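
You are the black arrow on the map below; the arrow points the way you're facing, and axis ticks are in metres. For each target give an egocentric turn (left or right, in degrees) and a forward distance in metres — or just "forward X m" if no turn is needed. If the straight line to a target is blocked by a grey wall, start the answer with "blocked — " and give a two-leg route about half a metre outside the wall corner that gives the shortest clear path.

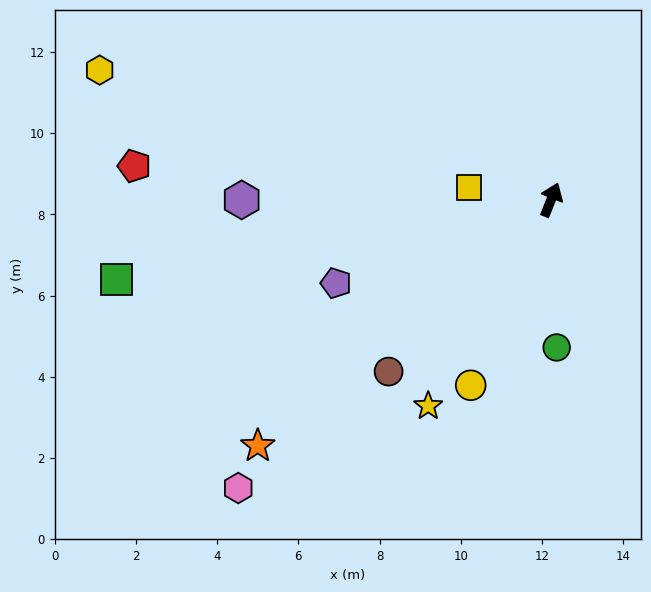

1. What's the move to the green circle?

turn right 156°, forward 3.6 m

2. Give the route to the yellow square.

turn left 103°, forward 2.0 m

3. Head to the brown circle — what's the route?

turn left 158°, forward 5.8 m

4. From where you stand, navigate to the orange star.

turn left 152°, forward 9.4 m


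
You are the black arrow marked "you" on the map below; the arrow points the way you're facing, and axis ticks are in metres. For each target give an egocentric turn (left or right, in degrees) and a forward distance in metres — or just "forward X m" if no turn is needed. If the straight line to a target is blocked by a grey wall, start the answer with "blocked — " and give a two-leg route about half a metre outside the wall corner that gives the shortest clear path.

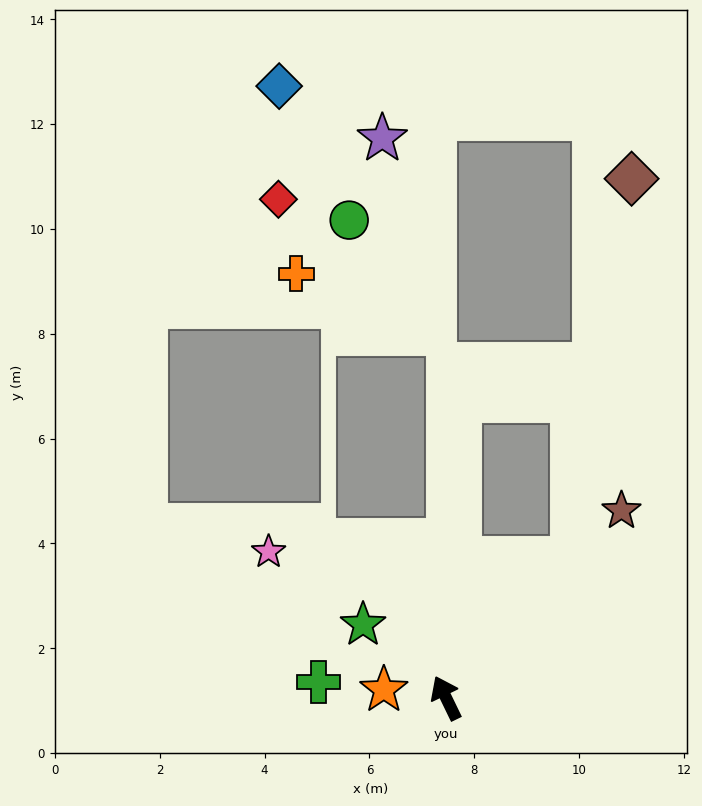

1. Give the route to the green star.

turn left 23°, forward 2.1 m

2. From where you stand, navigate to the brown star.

turn right 69°, forward 4.9 m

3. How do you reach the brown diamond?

blocked — turn right 68°, forward 3.6 m, then turn left 33°, forward 7.3 m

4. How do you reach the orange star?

turn left 57°, forward 1.2 m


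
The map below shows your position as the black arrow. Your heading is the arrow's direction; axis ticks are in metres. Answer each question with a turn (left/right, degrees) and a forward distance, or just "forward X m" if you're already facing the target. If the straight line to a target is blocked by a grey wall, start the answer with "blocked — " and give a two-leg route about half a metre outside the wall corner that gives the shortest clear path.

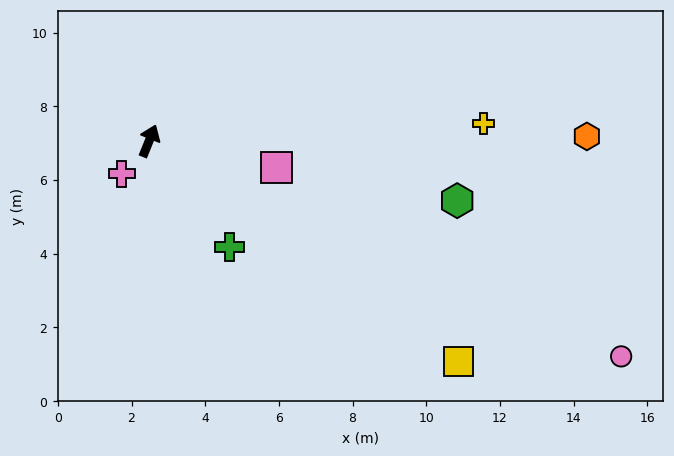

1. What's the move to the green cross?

turn right 121°, forward 3.6 m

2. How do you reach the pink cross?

turn left 162°, forward 1.2 m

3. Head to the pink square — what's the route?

turn right 80°, forward 3.5 m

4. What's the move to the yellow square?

turn right 104°, forward 10.3 m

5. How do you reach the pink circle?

turn right 93°, forward 14.1 m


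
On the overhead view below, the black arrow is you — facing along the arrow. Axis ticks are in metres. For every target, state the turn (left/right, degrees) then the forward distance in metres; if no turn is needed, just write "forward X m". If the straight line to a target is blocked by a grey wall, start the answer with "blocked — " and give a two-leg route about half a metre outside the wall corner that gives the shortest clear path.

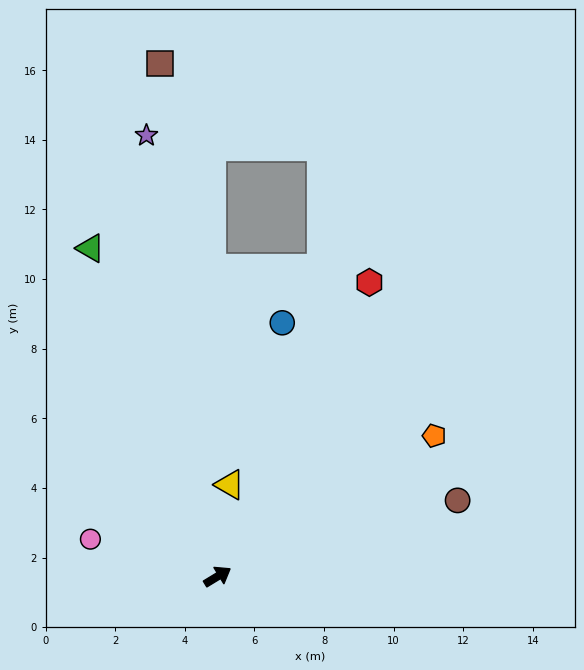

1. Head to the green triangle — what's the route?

turn left 80°, forward 10.1 m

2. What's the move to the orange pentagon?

forward 7.4 m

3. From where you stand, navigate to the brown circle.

turn right 14°, forward 7.2 m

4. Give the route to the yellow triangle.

turn left 51°, forward 2.7 m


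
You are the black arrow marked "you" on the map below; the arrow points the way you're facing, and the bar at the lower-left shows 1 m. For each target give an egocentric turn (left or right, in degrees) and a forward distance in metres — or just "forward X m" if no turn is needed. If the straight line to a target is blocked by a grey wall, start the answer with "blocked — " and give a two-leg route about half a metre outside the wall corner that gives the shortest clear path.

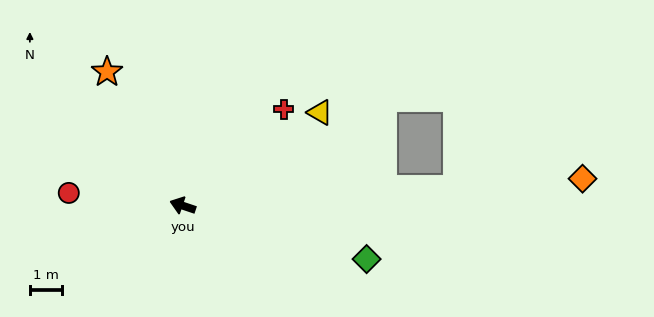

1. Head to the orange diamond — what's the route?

turn right 158°, forward 12.5 m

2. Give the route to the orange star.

turn right 42°, forward 4.8 m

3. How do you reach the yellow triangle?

turn right 127°, forward 5.2 m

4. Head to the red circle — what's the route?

turn left 12°, forward 3.6 m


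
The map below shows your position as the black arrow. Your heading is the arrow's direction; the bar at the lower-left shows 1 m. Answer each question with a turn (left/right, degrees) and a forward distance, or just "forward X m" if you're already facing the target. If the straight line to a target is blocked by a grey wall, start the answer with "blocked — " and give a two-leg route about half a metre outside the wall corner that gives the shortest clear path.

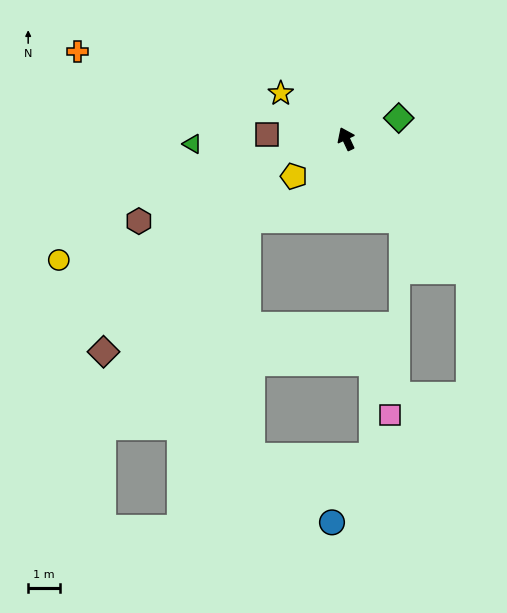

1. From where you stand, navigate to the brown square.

turn left 62°, forward 2.5 m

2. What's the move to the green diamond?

turn right 93°, forward 1.8 m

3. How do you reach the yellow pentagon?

turn left 101°, forward 2.0 m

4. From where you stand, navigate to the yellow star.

turn left 30°, forward 2.5 m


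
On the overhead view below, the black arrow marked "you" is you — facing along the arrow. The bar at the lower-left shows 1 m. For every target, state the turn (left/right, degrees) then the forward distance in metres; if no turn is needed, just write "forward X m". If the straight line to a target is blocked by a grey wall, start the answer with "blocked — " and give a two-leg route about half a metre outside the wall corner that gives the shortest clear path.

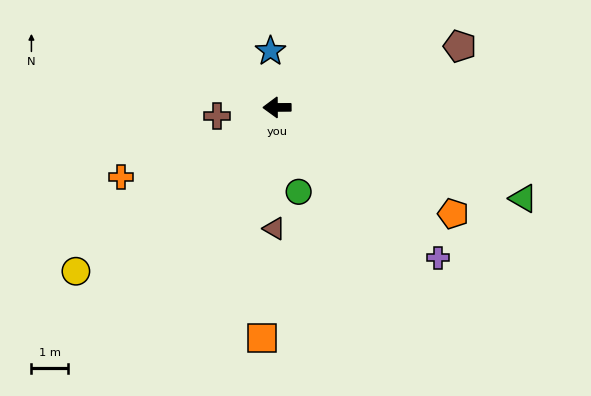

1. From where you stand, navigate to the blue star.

turn right 84°, forward 1.5 m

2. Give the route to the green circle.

turn left 104°, forward 2.4 m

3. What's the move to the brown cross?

turn left 8°, forward 1.6 m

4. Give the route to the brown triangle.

turn left 88°, forward 3.3 m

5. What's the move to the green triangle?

turn left 159°, forward 7.1 m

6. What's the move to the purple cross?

turn left 137°, forward 5.9 m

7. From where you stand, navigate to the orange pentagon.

turn left 149°, forward 5.6 m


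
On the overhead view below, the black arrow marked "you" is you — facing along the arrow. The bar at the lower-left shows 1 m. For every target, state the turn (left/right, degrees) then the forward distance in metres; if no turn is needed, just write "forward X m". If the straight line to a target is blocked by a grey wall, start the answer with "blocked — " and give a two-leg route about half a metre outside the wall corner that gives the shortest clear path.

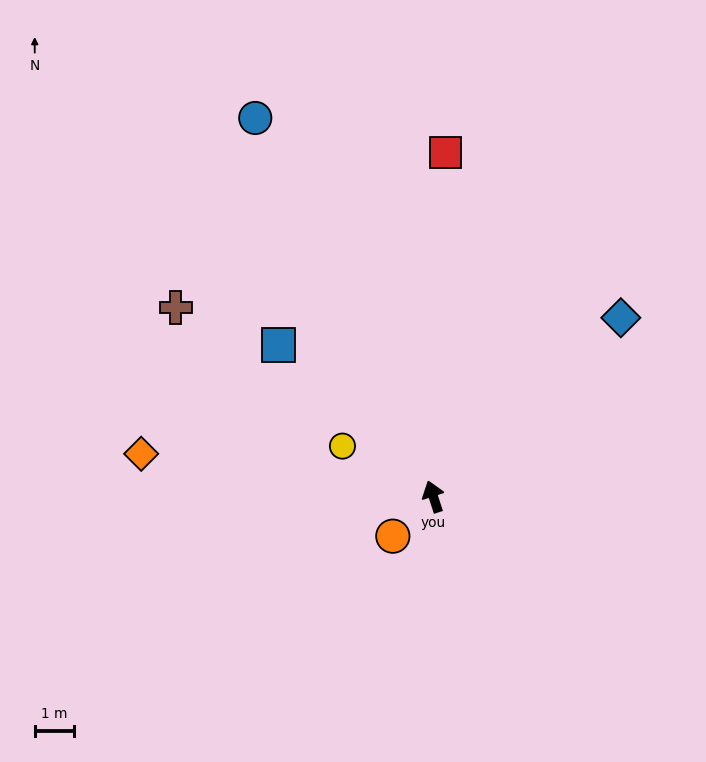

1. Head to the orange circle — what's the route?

turn left 116°, forward 1.4 m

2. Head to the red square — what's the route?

turn right 20°, forward 8.7 m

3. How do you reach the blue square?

turn left 28°, forward 5.5 m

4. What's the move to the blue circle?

turn left 7°, forward 10.5 m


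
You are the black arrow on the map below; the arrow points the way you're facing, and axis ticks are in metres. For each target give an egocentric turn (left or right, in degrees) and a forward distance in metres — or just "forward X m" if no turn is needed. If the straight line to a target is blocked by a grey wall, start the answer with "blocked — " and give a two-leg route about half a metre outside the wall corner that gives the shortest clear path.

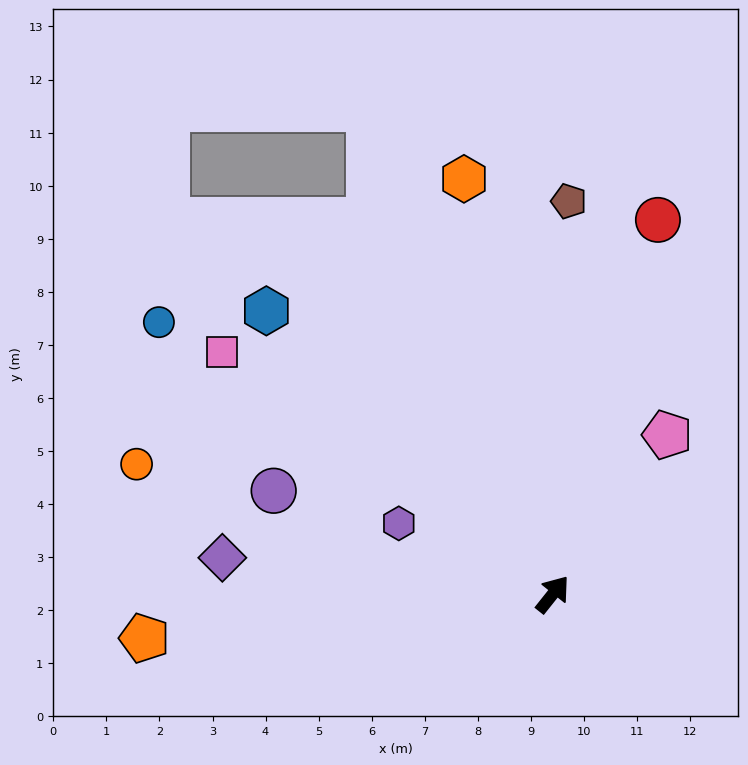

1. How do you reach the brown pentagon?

turn left 36°, forward 7.4 m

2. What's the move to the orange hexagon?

turn left 51°, forward 8.0 m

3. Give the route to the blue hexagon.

turn left 84°, forward 7.6 m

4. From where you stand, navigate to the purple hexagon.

turn left 104°, forward 3.2 m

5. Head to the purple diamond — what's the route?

turn left 122°, forward 6.3 m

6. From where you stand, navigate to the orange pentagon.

turn left 135°, forward 7.7 m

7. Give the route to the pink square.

turn left 92°, forward 7.7 m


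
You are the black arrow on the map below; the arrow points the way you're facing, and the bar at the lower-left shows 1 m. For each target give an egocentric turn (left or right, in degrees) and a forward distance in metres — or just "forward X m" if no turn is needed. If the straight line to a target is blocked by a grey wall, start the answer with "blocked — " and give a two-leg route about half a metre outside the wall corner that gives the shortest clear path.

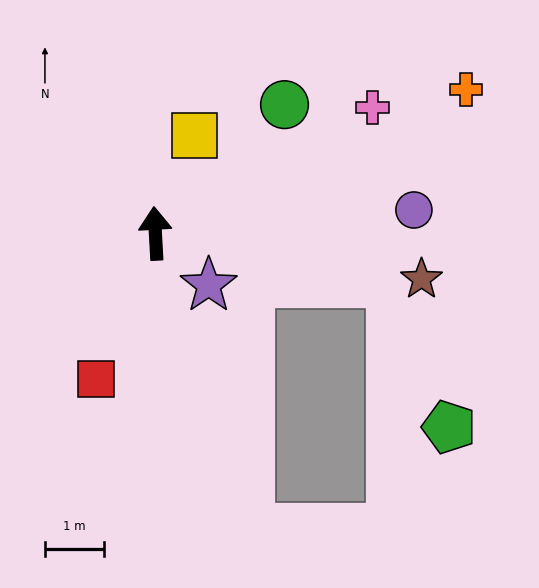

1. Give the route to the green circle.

turn right 48°, forward 3.1 m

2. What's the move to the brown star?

turn right 103°, forward 4.5 m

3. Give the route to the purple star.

turn right 137°, forward 1.3 m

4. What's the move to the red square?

turn left 155°, forward 2.7 m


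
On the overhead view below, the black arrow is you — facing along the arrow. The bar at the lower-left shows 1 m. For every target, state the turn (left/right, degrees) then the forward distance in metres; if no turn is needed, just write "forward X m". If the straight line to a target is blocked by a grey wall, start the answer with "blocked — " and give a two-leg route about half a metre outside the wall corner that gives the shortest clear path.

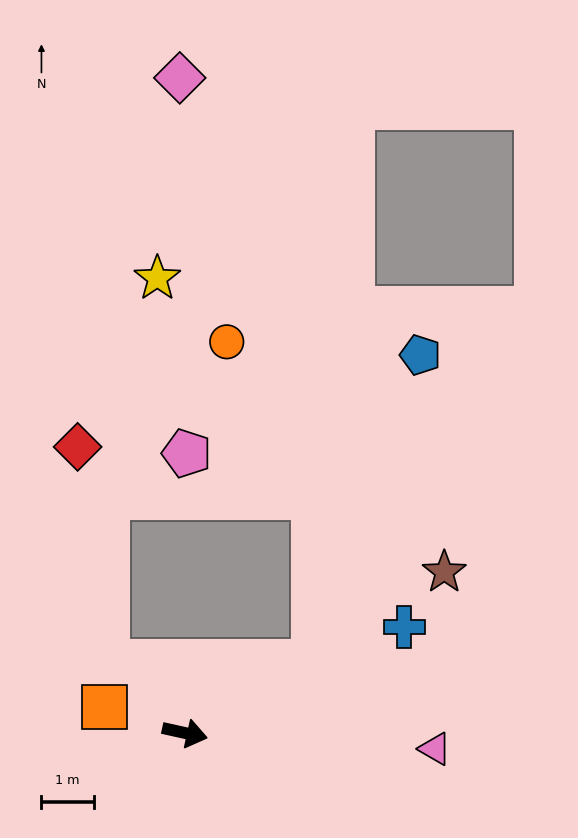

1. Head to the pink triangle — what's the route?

turn left 9°, forward 4.8 m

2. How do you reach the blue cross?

turn left 38°, forward 4.7 m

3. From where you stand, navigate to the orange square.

turn left 175°, forward 1.6 m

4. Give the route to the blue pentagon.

blocked — turn left 41°, forward 2.8 m, then turn left 42°, forward 6.2 m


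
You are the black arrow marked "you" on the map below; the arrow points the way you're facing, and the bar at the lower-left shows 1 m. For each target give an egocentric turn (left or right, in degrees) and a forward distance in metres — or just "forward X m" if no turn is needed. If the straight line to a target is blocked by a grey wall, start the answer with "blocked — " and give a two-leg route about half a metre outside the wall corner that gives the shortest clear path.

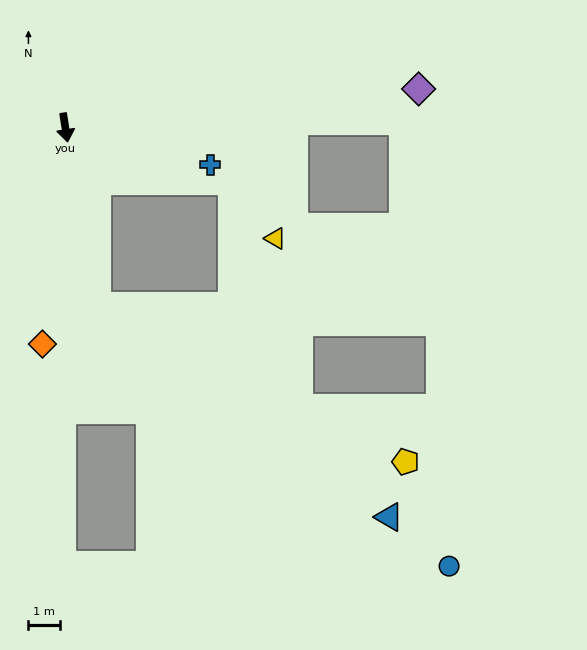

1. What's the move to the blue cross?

turn left 67°, forward 4.7 m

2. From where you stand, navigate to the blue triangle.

blocked — forward 5.6 m, then turn left 45°, forward 11.2 m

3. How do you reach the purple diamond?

turn left 87°, forward 11.1 m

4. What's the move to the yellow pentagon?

blocked — forward 5.6 m, then turn left 54°, forward 10.8 m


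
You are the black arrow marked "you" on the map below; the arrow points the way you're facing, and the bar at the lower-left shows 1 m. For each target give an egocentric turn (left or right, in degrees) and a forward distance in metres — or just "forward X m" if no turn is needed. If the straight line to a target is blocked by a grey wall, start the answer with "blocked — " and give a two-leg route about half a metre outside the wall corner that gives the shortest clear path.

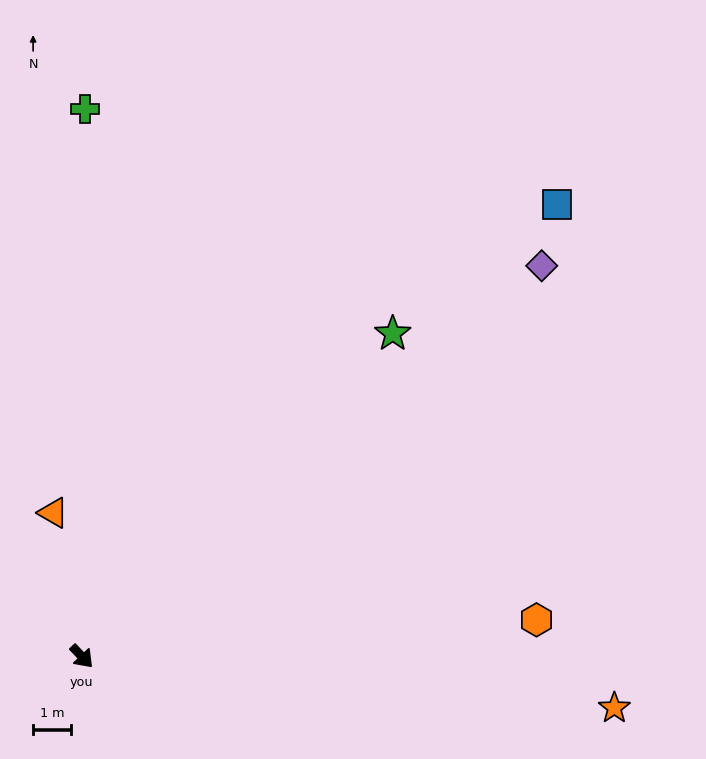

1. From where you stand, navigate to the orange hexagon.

turn left 51°, forward 11.9 m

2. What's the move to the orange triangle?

turn left 148°, forward 3.8 m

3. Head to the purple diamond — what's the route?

turn left 87°, forward 15.8 m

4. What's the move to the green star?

turn left 93°, forward 11.7 m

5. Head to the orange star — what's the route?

turn left 41°, forward 14.0 m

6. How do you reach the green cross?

turn left 136°, forward 14.3 m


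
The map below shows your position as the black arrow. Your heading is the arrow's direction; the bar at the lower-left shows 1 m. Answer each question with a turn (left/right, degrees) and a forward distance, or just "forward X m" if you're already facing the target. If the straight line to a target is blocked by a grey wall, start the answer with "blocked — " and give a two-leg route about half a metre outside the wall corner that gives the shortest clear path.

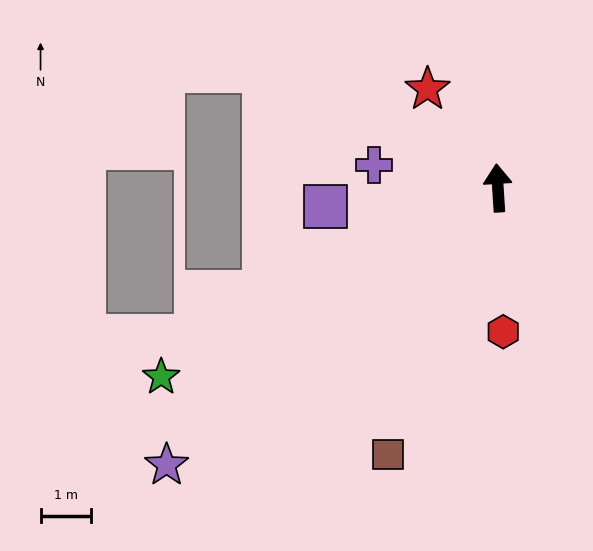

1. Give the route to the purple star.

turn left 126°, forward 8.5 m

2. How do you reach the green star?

turn left 116°, forward 7.6 m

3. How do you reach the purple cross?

turn left 76°, forward 2.5 m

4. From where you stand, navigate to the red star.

turn left 32°, forward 2.4 m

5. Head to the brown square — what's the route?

turn left 154°, forward 5.7 m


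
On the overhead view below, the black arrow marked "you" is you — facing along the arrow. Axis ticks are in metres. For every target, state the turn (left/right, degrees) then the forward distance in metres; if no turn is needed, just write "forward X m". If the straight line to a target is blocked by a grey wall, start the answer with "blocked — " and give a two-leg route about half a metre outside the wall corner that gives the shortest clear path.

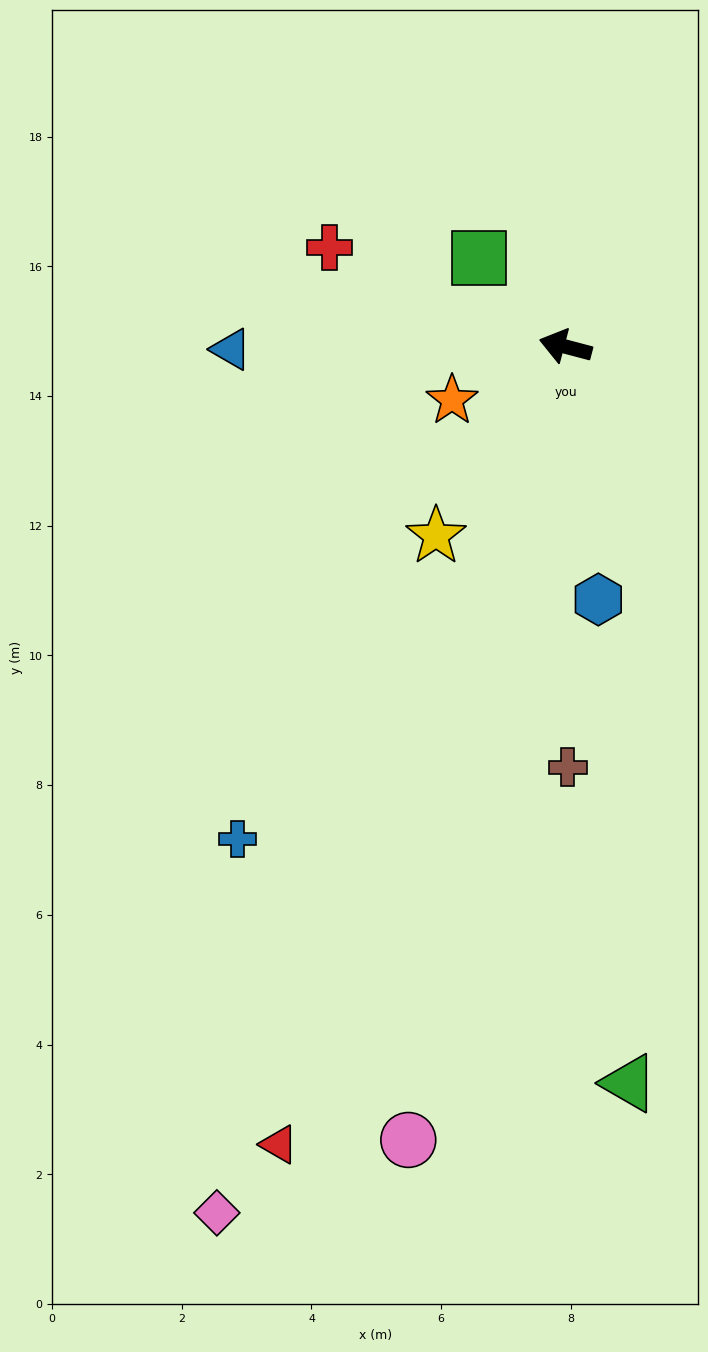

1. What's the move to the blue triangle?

turn left 15°, forward 5.2 m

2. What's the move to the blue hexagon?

turn left 112°, forward 3.9 m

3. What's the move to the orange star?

turn left 40°, forward 1.9 m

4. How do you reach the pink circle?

turn left 94°, forward 12.5 m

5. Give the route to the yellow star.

turn left 70°, forward 3.5 m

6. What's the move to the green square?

turn right 31°, forward 1.9 m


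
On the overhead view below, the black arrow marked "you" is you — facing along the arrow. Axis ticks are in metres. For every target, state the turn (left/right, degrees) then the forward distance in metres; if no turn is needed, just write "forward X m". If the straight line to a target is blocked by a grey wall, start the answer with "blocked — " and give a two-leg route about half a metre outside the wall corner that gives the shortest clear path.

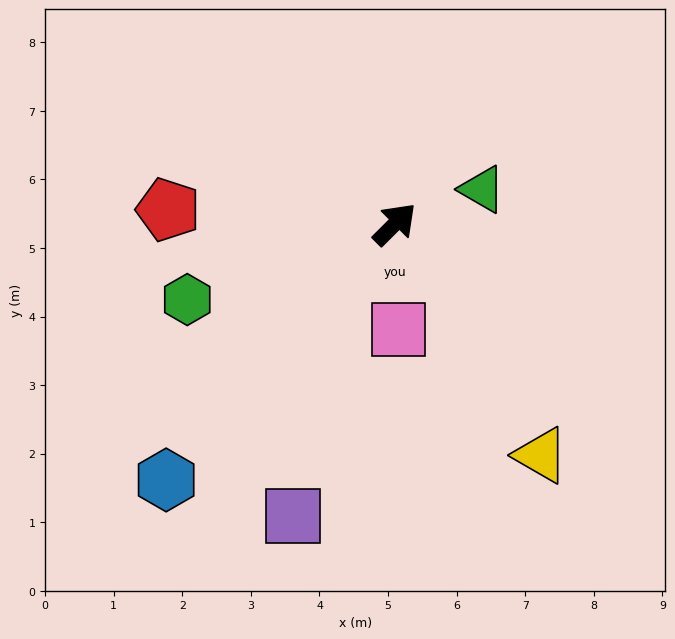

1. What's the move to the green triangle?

turn right 23°, forward 1.4 m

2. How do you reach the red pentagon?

turn left 131°, forward 3.3 m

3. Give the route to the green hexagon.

turn left 155°, forward 3.2 m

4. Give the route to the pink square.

turn right 133°, forward 1.5 m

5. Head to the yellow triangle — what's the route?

turn right 103°, forward 4.0 m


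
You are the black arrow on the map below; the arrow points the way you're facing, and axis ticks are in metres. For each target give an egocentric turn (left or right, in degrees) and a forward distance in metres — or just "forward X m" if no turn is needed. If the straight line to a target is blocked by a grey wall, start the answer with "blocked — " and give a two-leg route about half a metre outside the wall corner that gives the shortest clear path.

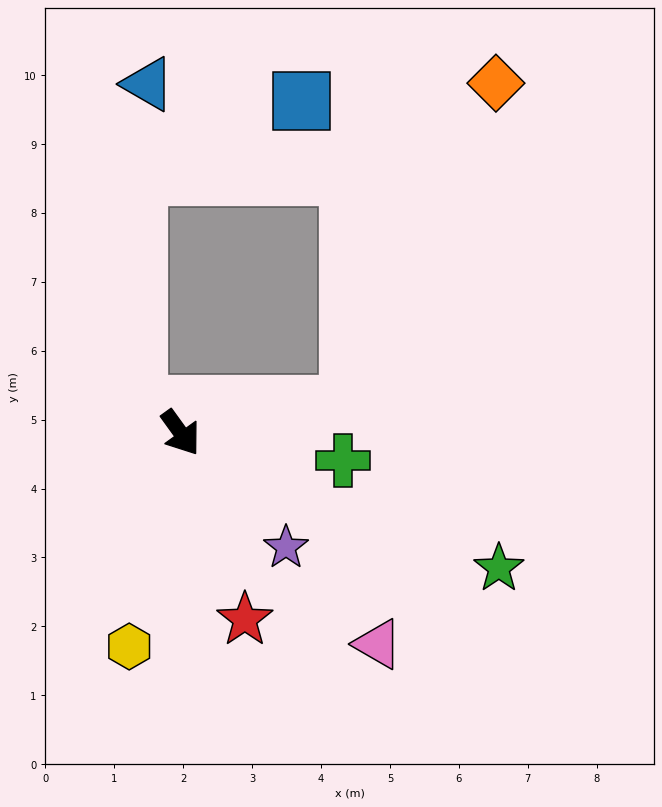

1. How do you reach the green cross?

turn left 45°, forward 2.4 m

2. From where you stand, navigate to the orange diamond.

blocked — turn left 63°, forward 2.5 m, then turn left 57°, forward 5.1 m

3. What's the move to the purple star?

turn left 7°, forward 2.3 m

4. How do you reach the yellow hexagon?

turn right 49°, forward 3.2 m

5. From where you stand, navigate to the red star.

turn right 17°, forward 2.9 m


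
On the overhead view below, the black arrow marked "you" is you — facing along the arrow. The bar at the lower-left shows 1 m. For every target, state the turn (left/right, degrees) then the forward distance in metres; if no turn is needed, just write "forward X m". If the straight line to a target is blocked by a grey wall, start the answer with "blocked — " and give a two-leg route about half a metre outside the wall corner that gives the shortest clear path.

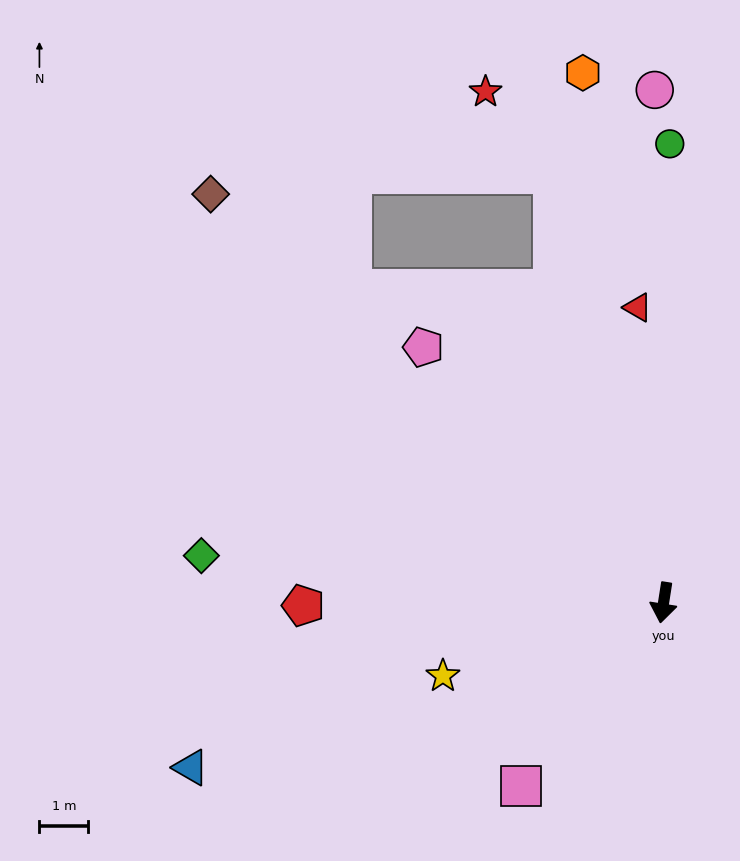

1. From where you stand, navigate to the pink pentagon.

turn right 128°, forward 7.2 m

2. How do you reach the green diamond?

turn right 87°, forward 9.5 m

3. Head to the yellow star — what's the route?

turn right 63°, forward 4.8 m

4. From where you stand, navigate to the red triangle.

turn right 166°, forward 6.1 m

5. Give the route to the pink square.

turn right 29°, forward 4.8 m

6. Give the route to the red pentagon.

turn right 81°, forward 7.4 m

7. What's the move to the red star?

blocked — turn right 157°, forward 9.1 m, then turn left 26°, forward 2.2 m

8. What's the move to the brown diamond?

turn right 123°, forward 12.5 m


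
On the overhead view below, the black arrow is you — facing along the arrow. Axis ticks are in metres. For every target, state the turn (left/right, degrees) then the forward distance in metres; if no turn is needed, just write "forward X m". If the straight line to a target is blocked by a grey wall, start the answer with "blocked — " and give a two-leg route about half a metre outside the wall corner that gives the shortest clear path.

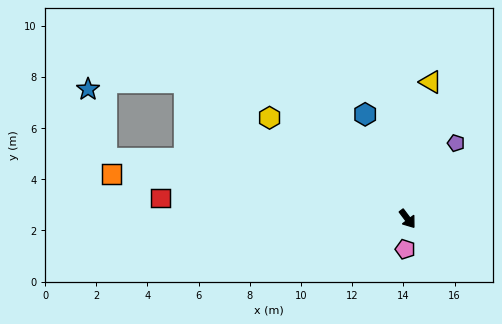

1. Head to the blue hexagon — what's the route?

turn left 165°, forward 4.4 m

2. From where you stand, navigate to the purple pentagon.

turn left 110°, forward 3.5 m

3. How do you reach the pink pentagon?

turn right 41°, forward 1.2 m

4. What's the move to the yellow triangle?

turn left 133°, forward 5.4 m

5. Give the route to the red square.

turn right 132°, forward 9.7 m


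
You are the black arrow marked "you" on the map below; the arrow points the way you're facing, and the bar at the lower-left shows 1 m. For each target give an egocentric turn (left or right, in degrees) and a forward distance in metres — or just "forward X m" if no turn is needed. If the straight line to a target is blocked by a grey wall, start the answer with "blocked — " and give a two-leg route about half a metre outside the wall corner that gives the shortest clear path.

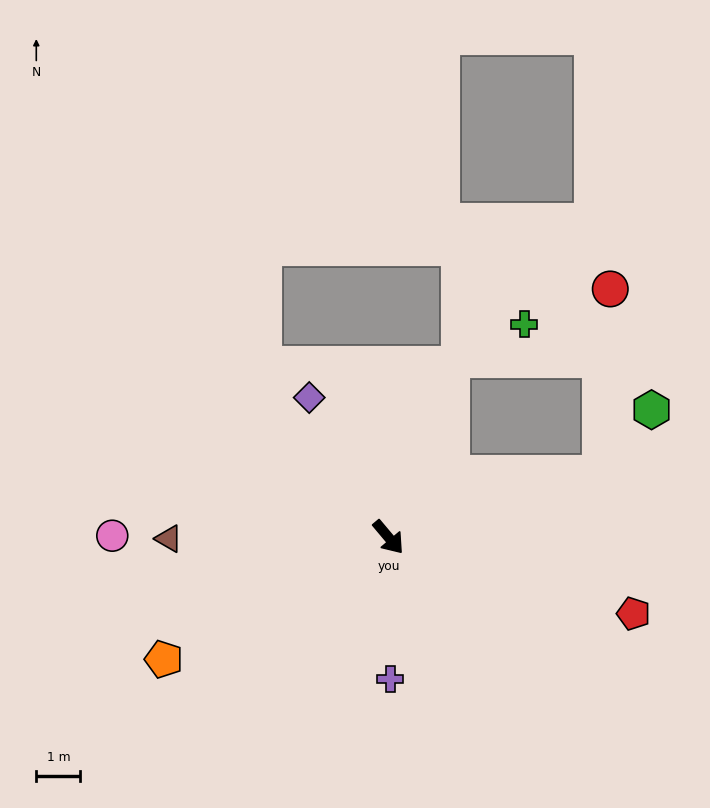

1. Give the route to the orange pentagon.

turn right 102°, forward 5.8 m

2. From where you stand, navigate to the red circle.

blocked — turn left 67°, forward 5.0 m, then turn left 70°, forward 4.2 m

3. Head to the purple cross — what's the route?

turn right 39°, forward 3.2 m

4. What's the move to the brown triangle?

turn right 130°, forward 5.0 m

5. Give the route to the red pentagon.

turn left 33°, forward 5.8 m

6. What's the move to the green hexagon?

blocked — turn left 67°, forward 5.0 m, then turn left 34°, forward 1.9 m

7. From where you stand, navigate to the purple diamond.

turn left 169°, forward 3.6 m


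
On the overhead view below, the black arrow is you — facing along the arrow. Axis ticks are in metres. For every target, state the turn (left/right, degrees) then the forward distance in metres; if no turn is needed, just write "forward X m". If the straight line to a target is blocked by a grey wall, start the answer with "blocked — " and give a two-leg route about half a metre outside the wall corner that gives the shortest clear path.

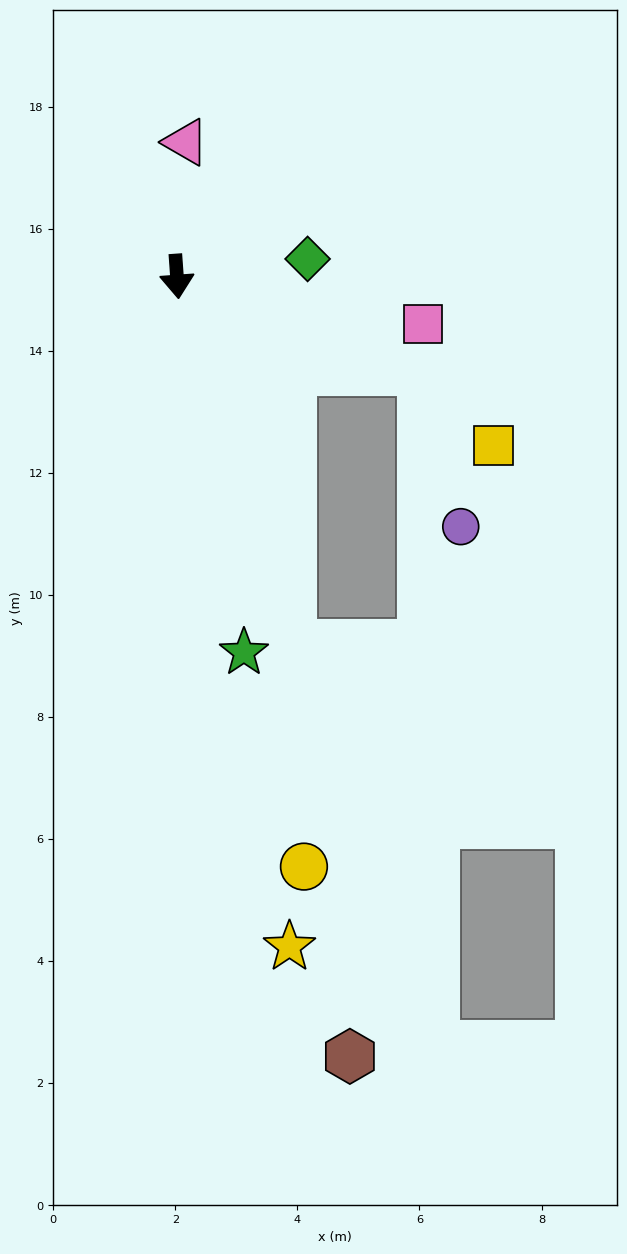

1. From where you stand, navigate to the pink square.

turn left 75°, forward 4.1 m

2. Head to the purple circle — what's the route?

blocked — turn left 65°, forward 4.3 m, then turn right 56°, forward 2.6 m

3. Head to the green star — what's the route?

turn left 6°, forward 6.3 m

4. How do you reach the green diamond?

turn left 94°, forward 2.2 m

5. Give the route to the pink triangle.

turn left 172°, forward 2.2 m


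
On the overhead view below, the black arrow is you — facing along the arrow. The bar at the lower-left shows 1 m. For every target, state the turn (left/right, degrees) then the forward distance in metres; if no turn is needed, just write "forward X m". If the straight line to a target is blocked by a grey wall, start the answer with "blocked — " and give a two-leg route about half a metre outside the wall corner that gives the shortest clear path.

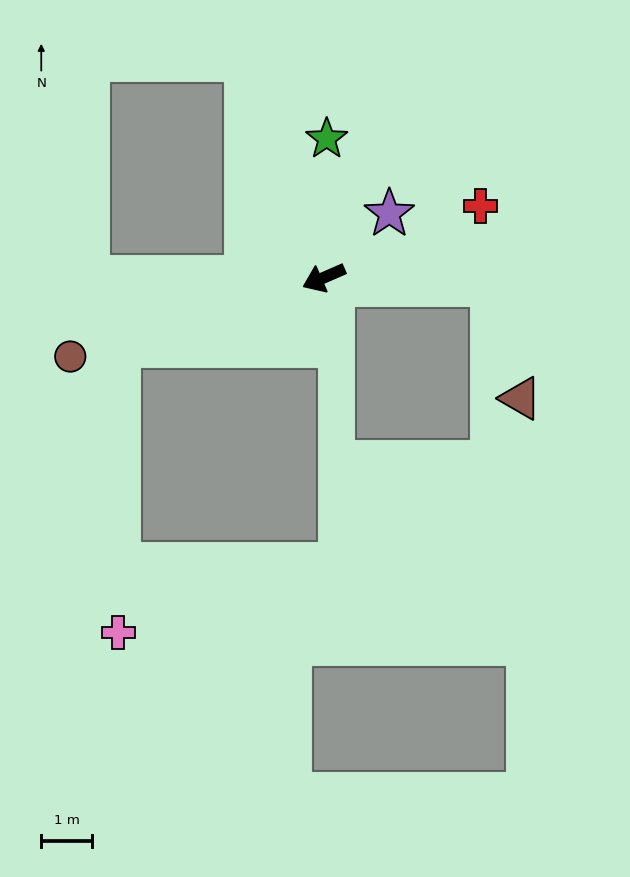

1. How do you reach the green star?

turn right 115°, forward 2.7 m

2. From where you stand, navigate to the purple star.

turn right 159°, forward 1.8 m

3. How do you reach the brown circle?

turn right 6°, forward 5.2 m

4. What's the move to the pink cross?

blocked — turn right 5°, forward 4.2 m, then turn left 71°, forward 5.6 m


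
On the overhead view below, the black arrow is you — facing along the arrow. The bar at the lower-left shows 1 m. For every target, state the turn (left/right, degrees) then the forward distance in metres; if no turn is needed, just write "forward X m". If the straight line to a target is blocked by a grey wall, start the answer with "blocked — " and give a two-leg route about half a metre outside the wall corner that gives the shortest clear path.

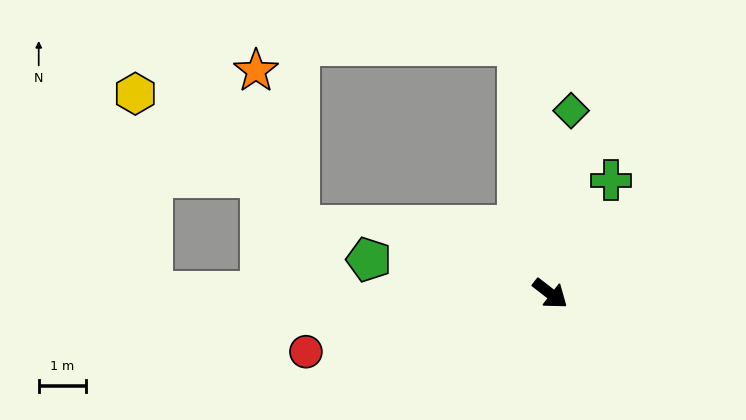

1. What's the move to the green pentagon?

turn right 153°, forward 3.9 m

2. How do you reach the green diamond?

turn left 121°, forward 3.9 m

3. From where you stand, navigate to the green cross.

turn left 100°, forward 2.7 m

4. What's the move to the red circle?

turn right 129°, forward 5.3 m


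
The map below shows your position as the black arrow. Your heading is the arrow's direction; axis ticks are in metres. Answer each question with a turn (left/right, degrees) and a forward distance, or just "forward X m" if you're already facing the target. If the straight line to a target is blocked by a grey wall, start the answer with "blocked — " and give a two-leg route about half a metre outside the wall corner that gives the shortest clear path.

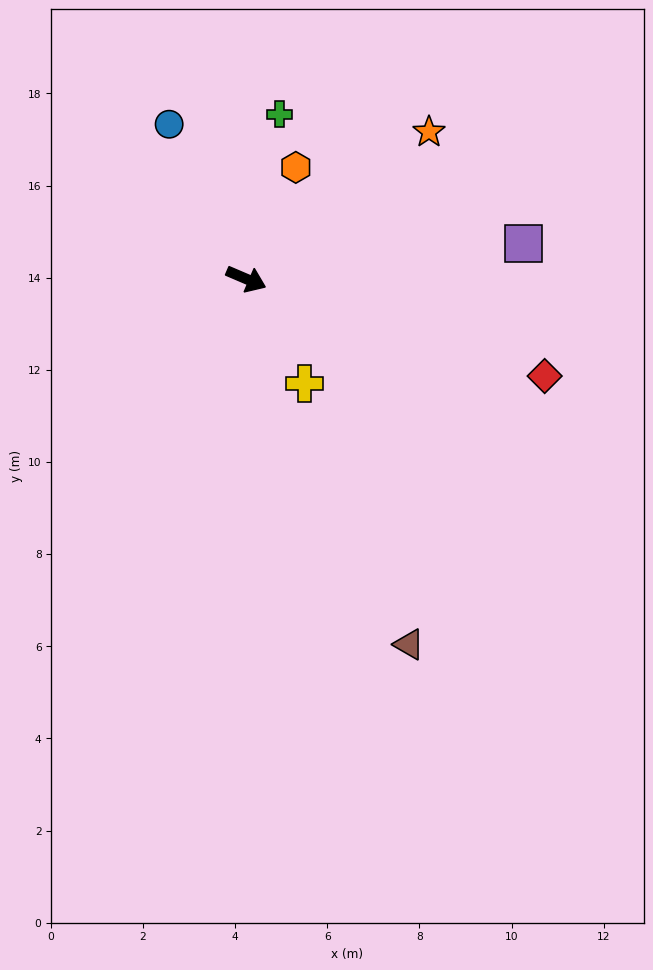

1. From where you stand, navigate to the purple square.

turn left 30°, forward 6.1 m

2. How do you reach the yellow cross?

turn right 38°, forward 2.6 m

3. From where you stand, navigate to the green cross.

turn left 102°, forward 3.6 m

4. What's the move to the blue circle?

turn left 140°, forward 3.8 m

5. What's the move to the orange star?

turn left 62°, forward 5.1 m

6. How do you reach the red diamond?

turn left 5°, forward 6.8 m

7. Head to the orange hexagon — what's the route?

turn left 89°, forward 2.6 m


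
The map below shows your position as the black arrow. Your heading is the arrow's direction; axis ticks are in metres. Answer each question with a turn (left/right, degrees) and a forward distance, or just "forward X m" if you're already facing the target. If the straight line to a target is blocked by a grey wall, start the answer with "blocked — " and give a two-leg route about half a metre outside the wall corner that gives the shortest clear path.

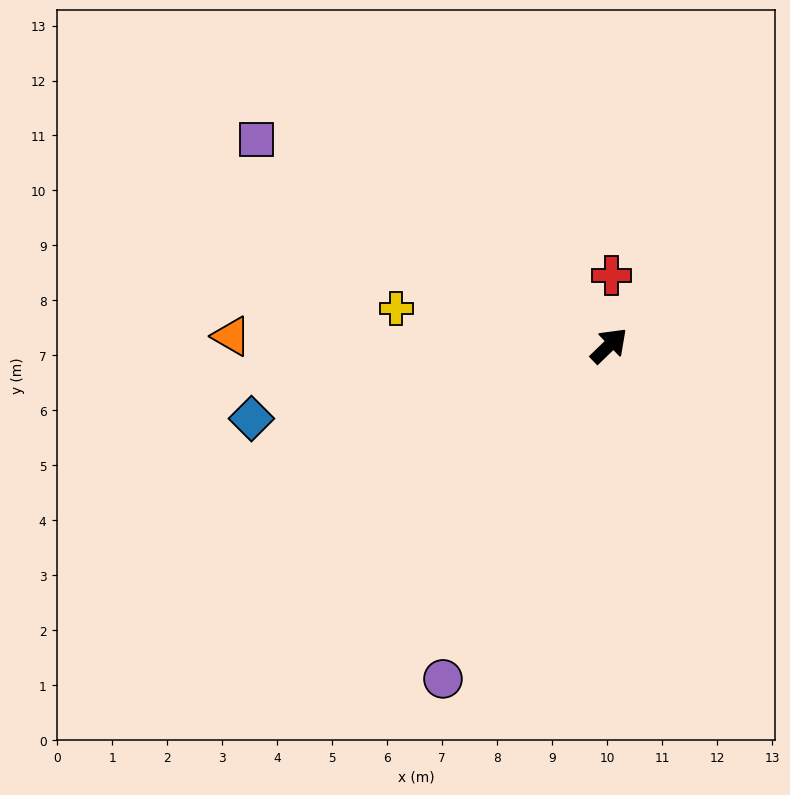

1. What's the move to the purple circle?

turn right 160°, forward 6.8 m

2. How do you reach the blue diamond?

turn left 148°, forward 6.6 m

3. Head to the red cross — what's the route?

turn left 44°, forward 1.3 m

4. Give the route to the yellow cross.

turn left 126°, forward 3.9 m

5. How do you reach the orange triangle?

turn left 135°, forward 6.9 m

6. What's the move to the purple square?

turn left 106°, forward 7.4 m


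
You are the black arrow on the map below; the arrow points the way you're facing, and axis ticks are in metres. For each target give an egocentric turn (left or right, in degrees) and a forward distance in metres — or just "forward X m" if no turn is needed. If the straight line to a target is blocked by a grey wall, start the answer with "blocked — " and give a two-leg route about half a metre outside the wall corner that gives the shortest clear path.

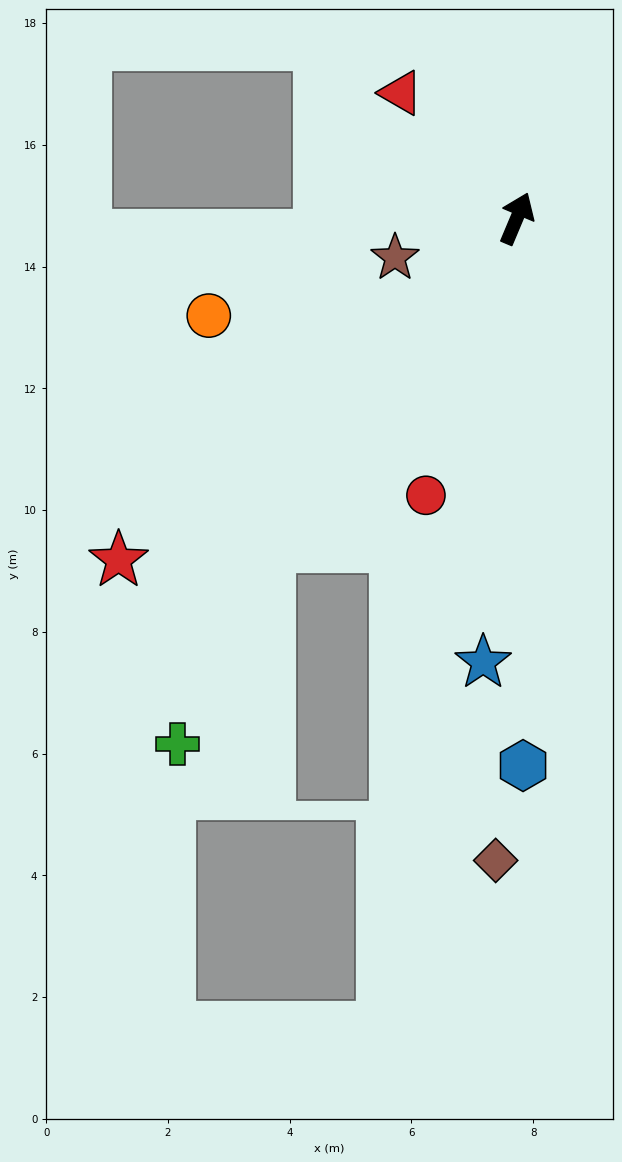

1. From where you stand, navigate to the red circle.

turn right 175°, forward 4.8 m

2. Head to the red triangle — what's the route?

turn left 66°, forward 2.8 m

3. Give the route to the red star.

turn left 153°, forward 8.6 m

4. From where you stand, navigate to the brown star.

turn left 131°, forward 2.1 m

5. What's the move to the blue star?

turn right 162°, forward 7.3 m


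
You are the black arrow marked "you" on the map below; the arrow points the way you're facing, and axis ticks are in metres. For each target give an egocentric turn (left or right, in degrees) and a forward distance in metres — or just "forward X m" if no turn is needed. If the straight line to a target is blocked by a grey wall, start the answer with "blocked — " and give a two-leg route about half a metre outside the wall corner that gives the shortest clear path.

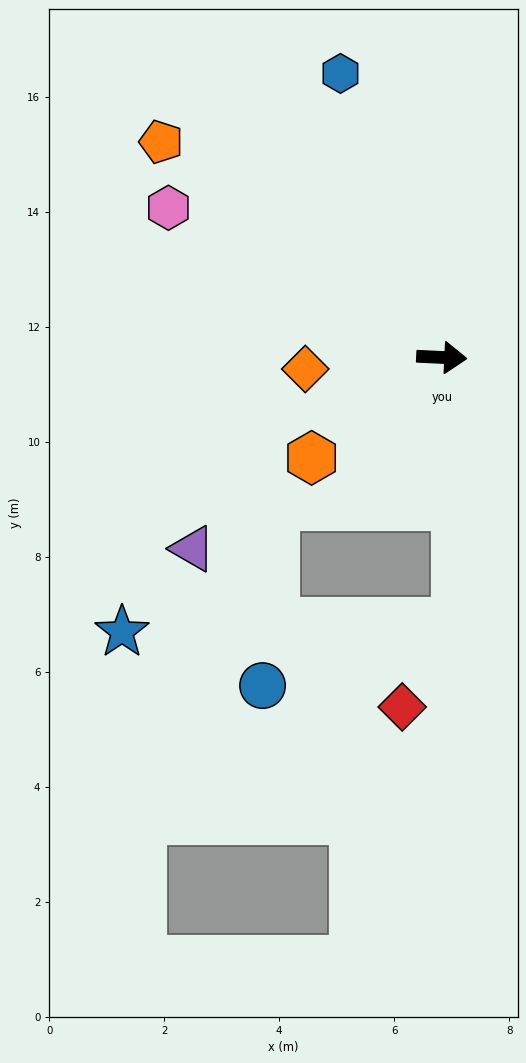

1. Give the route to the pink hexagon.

turn left 154°, forward 5.4 m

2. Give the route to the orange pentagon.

turn left 145°, forward 6.2 m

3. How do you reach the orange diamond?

turn right 172°, forward 2.4 m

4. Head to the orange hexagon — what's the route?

turn right 140°, forward 2.9 m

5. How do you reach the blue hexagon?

turn left 112°, forward 5.2 m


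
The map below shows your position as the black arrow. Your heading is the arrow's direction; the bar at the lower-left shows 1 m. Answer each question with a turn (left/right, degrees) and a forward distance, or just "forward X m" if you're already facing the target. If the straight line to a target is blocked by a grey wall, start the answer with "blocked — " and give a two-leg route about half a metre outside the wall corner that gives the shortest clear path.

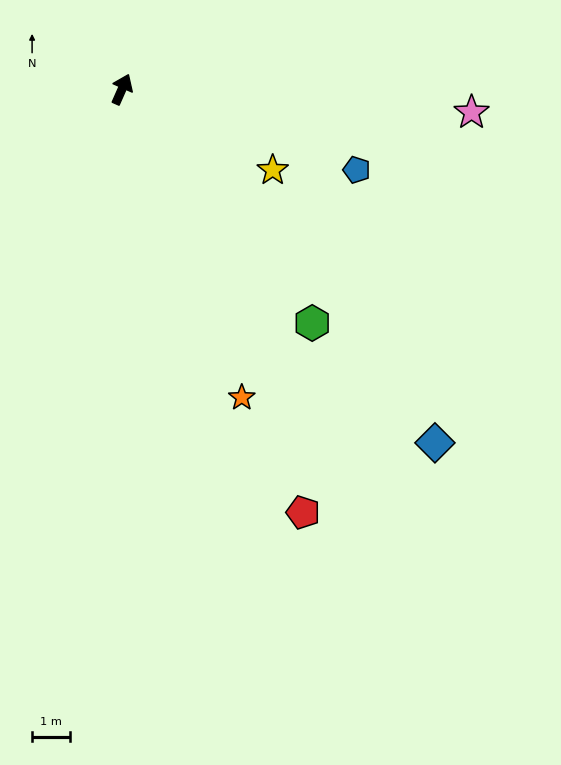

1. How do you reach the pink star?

turn right 70°, forward 9.1 m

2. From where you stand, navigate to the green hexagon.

turn right 117°, forward 7.9 m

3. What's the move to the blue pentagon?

turn right 85°, forward 6.5 m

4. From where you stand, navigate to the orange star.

turn right 135°, forward 8.6 m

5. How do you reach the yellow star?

turn right 94°, forward 4.5 m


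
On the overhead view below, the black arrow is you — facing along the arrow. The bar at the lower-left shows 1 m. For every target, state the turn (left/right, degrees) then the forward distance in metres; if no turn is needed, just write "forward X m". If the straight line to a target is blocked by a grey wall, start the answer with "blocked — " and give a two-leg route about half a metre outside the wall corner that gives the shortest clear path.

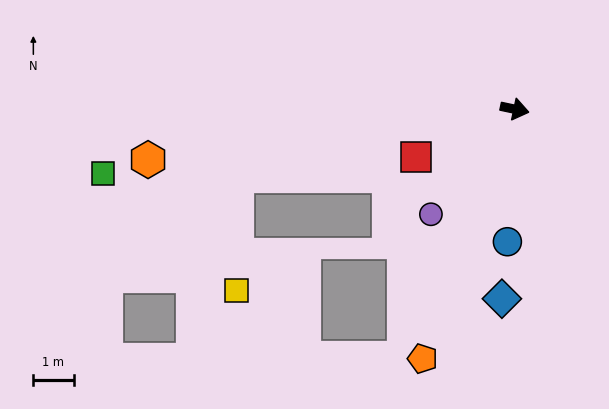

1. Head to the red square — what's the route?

turn right 142°, forward 2.7 m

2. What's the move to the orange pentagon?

turn right 98°, forward 6.6 m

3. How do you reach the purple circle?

turn right 117°, forward 3.3 m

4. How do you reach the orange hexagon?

turn right 160°, forward 9.2 m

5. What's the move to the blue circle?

turn right 81°, forward 3.3 m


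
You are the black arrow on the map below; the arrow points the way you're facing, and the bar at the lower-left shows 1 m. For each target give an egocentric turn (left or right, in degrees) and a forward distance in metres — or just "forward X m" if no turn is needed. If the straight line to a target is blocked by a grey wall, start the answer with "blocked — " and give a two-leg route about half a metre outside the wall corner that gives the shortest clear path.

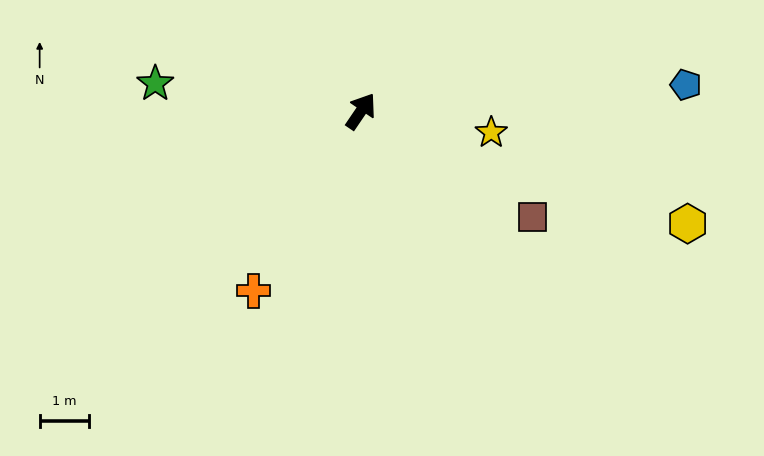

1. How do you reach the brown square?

turn right 88°, forward 4.1 m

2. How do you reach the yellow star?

turn right 65°, forward 2.7 m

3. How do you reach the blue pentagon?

turn right 51°, forward 6.6 m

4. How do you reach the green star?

turn left 117°, forward 4.2 m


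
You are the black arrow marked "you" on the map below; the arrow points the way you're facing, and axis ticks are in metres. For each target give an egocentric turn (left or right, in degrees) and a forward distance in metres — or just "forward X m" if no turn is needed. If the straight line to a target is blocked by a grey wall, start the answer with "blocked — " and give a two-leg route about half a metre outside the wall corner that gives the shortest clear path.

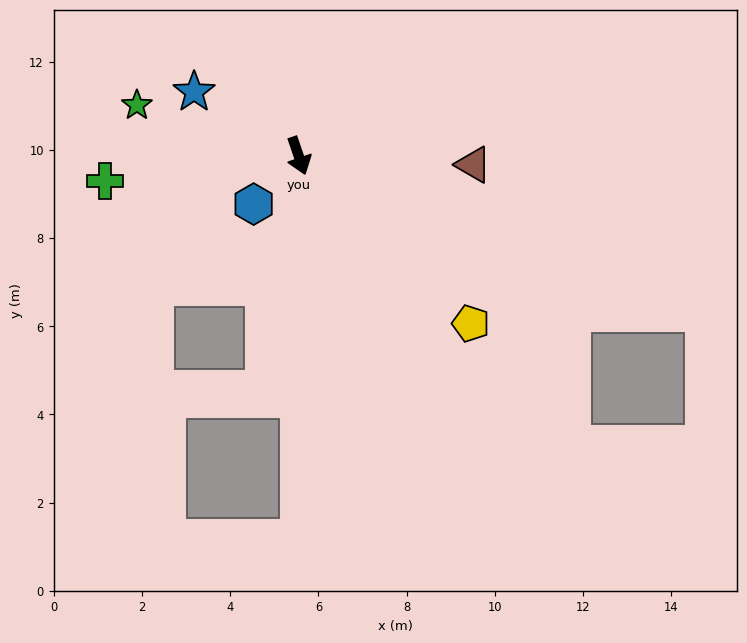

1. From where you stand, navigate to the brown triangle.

turn left 68°, forward 4.0 m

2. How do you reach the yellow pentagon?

turn left 27°, forward 5.5 m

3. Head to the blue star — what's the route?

turn right 140°, forward 2.8 m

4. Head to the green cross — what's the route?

turn right 102°, forward 4.4 m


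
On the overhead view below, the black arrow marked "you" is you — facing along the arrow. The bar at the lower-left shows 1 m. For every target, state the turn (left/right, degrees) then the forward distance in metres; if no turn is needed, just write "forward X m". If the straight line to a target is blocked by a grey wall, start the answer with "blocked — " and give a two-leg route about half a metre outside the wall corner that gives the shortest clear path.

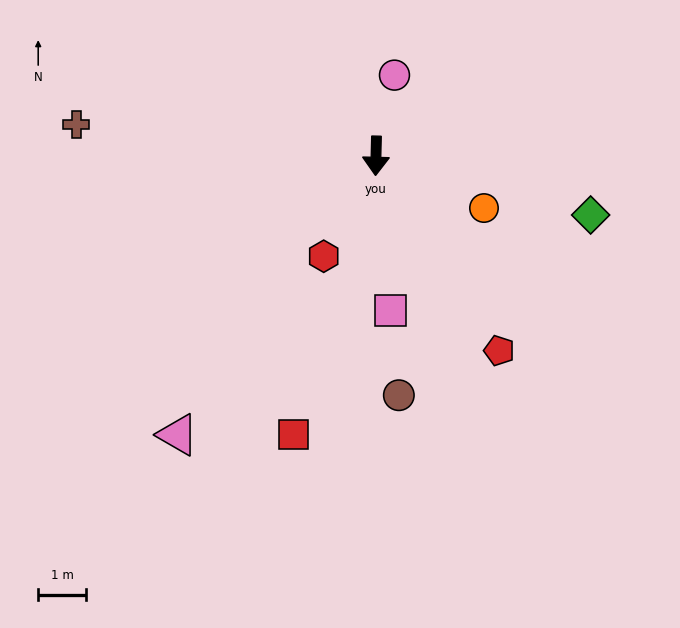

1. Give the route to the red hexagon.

turn right 26°, forward 2.4 m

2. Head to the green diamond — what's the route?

turn left 76°, forward 4.7 m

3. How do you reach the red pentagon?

turn left 34°, forward 4.8 m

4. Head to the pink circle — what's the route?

turn left 169°, forward 1.7 m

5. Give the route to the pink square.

turn left 7°, forward 3.3 m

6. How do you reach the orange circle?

turn left 66°, forward 2.5 m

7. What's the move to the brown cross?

turn right 95°, forward 6.3 m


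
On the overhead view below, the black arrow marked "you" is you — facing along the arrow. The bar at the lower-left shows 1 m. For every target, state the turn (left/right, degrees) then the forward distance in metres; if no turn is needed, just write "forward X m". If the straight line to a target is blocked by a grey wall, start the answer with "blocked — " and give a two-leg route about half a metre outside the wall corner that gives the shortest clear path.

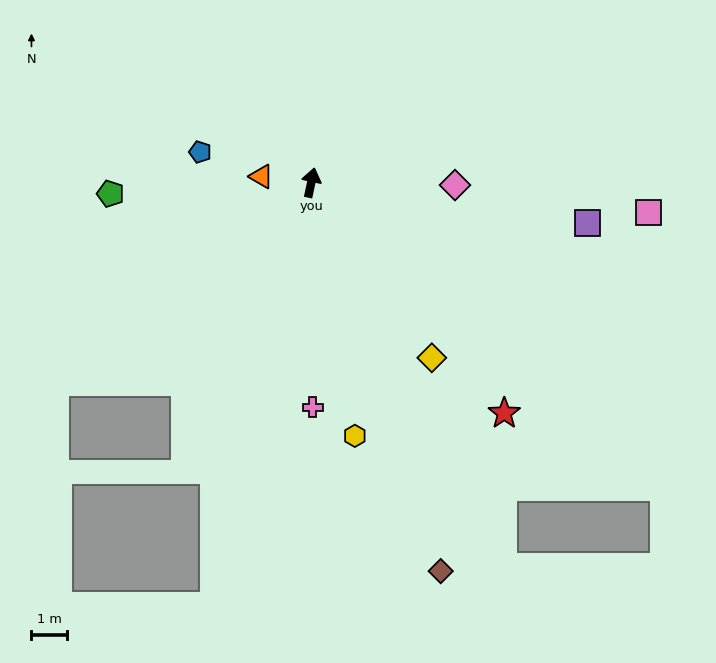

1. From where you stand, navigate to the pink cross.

turn right 168°, forward 6.4 m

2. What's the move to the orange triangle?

turn left 95°, forward 1.4 m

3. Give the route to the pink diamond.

turn right 79°, forward 4.1 m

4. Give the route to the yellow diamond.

turn right 133°, forward 6.0 m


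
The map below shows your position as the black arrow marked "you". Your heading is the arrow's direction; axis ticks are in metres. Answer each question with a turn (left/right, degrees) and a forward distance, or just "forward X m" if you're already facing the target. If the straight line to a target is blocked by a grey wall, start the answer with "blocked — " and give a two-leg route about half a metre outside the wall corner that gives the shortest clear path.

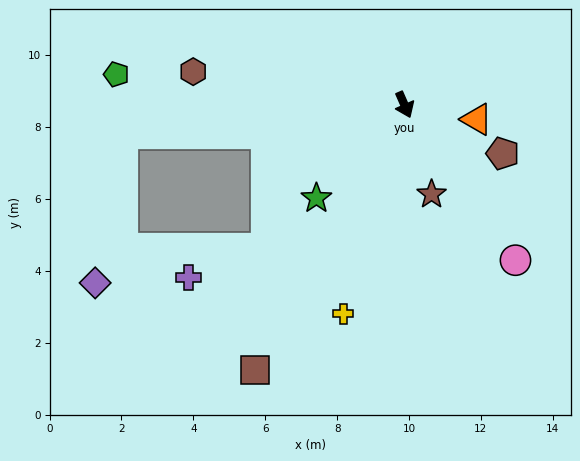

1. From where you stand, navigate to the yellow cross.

turn right 40°, forward 6.1 m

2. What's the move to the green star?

turn right 67°, forward 3.6 m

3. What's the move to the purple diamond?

blocked — turn right 108°, forward 7.9 m, then turn left 74°, forward 4.2 m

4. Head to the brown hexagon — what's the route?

turn right 123°, forward 5.9 m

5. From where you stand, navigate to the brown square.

turn right 53°, forward 8.5 m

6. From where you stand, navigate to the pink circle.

turn left 12°, forward 5.3 m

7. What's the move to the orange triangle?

turn left 55°, forward 2.0 m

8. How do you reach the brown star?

turn right 7°, forward 2.6 m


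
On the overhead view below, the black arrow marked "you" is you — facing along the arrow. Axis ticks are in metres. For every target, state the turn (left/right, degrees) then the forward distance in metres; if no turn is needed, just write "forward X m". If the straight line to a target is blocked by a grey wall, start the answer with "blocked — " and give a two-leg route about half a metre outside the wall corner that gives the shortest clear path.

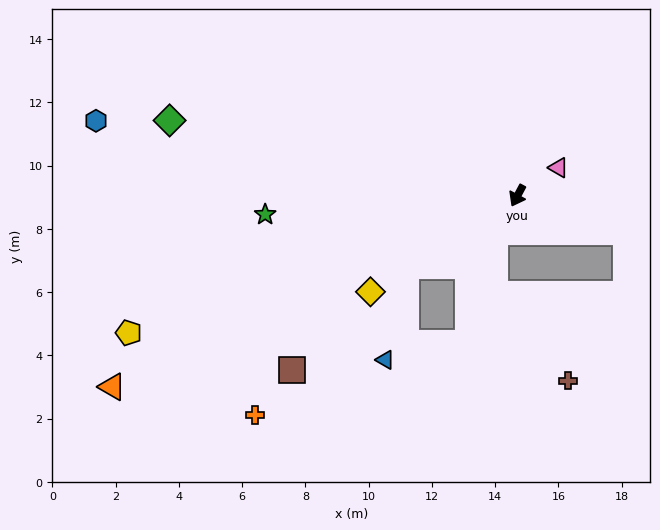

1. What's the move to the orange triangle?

turn right 37°, forward 14.2 m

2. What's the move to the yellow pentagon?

turn right 42°, forward 13.0 m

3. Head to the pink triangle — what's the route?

turn left 152°, forward 1.6 m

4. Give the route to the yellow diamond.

turn right 29°, forward 5.6 m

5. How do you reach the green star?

turn right 58°, forward 8.0 m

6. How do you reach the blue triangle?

blocked — turn right 30°, forward 4.2 m, then turn left 46°, forward 3.0 m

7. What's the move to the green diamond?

turn right 74°, forward 11.3 m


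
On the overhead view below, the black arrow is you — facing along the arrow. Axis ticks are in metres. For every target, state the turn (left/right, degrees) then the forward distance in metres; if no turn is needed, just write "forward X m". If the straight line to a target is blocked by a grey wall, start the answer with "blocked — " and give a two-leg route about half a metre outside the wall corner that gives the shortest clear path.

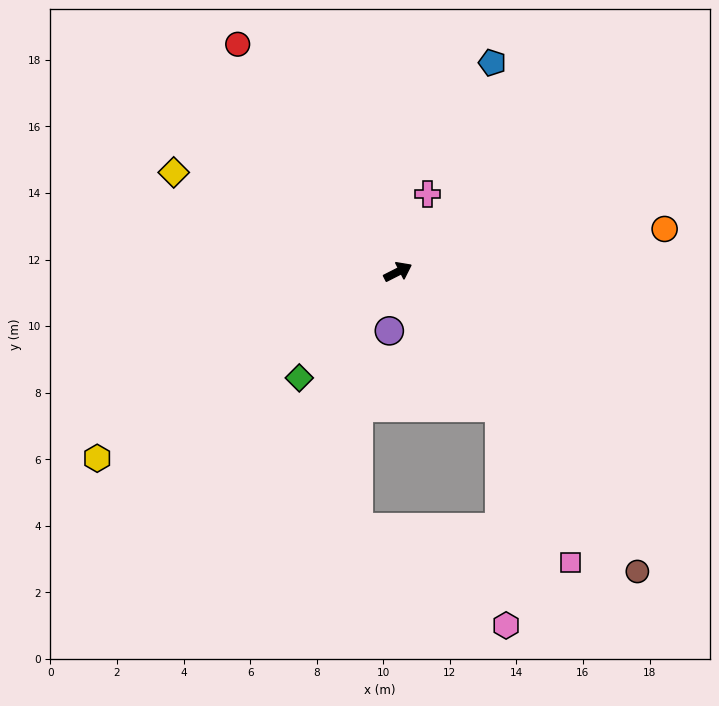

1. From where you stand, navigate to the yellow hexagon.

turn right 175°, forward 10.6 m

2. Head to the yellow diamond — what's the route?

turn left 129°, forward 7.4 m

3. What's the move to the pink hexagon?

blocked — turn right 80°, forward 5.1 m, then turn right 35°, forward 6.5 m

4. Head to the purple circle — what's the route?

turn right 125°, forward 1.8 m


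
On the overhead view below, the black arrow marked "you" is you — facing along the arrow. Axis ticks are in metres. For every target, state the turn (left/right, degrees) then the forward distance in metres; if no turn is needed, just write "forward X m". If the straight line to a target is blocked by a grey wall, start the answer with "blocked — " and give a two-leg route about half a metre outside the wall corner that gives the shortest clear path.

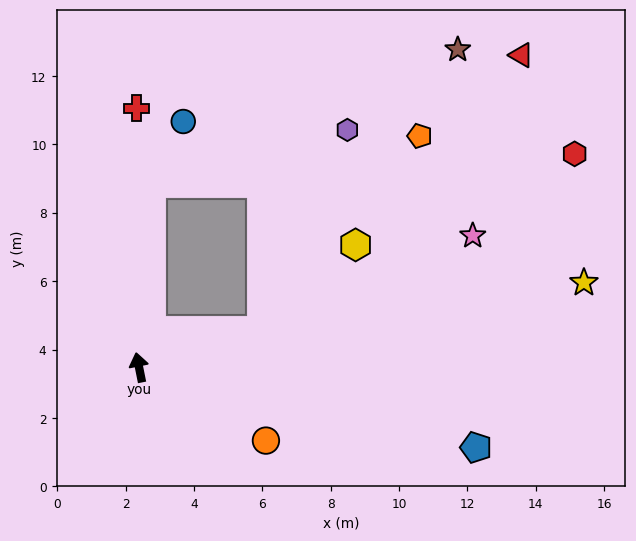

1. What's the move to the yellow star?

turn right 91°, forward 13.2 m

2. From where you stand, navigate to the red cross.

turn right 11°, forward 7.6 m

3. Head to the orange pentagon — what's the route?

blocked — turn right 15°, forward 5.4 m, then turn right 76°, forward 8.0 m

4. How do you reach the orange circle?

turn right 131°, forward 4.3 m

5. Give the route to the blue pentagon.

turn right 115°, forward 10.1 m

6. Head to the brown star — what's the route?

blocked — turn right 85°, forward 3.7 m, then turn left 39°, forward 10.0 m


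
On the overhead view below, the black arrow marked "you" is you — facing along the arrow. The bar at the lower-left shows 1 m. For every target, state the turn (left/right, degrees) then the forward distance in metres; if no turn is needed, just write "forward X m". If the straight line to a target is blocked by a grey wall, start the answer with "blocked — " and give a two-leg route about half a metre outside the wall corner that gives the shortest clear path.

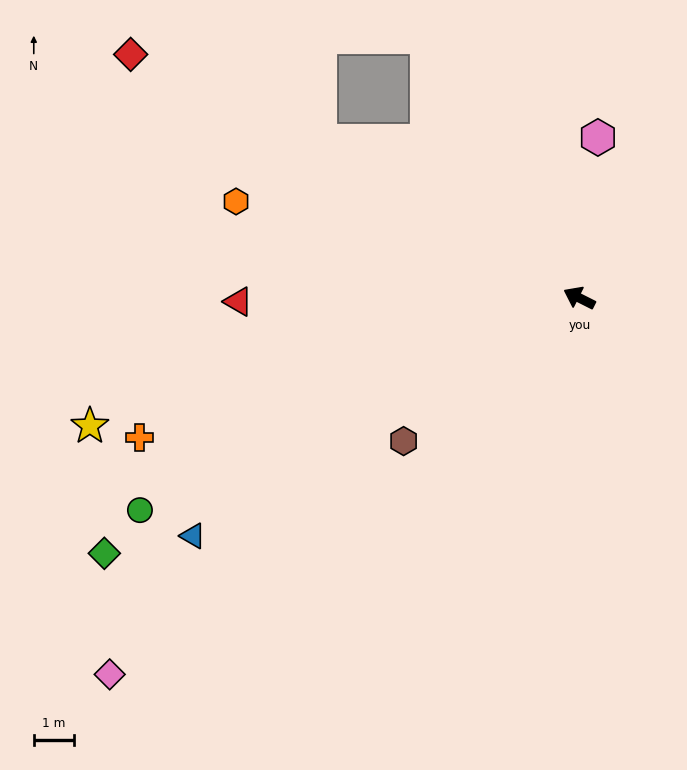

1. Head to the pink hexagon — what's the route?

turn right 70°, forward 4.0 m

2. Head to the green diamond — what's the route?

turn left 55°, forward 13.4 m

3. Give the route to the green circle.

turn left 53°, forward 12.2 m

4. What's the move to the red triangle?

turn left 27°, forward 8.5 m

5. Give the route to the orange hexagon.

turn left 11°, forward 8.9 m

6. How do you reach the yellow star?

turn left 41°, forward 12.6 m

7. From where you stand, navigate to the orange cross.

turn left 44°, forward 11.5 m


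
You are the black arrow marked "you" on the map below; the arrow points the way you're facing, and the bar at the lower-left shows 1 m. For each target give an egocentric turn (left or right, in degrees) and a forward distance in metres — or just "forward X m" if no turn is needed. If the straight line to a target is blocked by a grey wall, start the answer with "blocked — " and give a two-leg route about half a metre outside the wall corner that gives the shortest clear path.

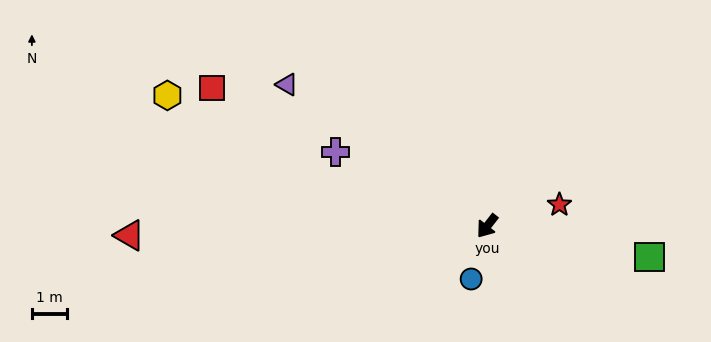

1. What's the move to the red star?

turn left 144°, forward 2.2 m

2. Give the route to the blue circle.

turn left 21°, forward 1.6 m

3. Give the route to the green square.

turn left 117°, forward 4.8 m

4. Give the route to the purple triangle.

turn right 87°, forward 7.1 m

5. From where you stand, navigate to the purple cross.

turn right 78°, forward 4.9 m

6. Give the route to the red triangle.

turn right 50°, forward 10.3 m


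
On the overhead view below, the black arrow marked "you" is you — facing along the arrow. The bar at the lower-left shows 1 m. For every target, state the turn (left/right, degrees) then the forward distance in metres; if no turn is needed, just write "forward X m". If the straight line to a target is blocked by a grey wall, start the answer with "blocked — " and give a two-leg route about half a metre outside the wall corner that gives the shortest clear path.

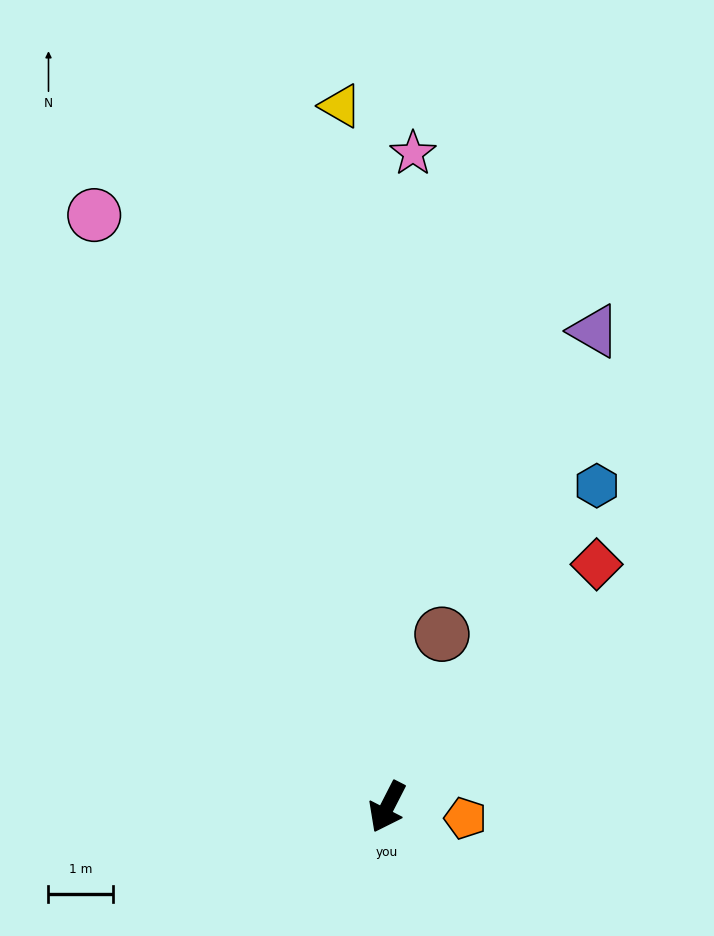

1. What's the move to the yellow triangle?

turn right 149°, forward 10.9 m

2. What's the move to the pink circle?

turn right 127°, forward 10.2 m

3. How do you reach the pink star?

turn right 155°, forward 10.1 m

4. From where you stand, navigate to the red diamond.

turn left 166°, forward 5.0 m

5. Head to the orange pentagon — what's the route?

turn left 109°, forward 1.2 m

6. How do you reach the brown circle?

turn right 170°, forward 2.8 m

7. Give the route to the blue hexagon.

turn left 174°, forward 5.9 m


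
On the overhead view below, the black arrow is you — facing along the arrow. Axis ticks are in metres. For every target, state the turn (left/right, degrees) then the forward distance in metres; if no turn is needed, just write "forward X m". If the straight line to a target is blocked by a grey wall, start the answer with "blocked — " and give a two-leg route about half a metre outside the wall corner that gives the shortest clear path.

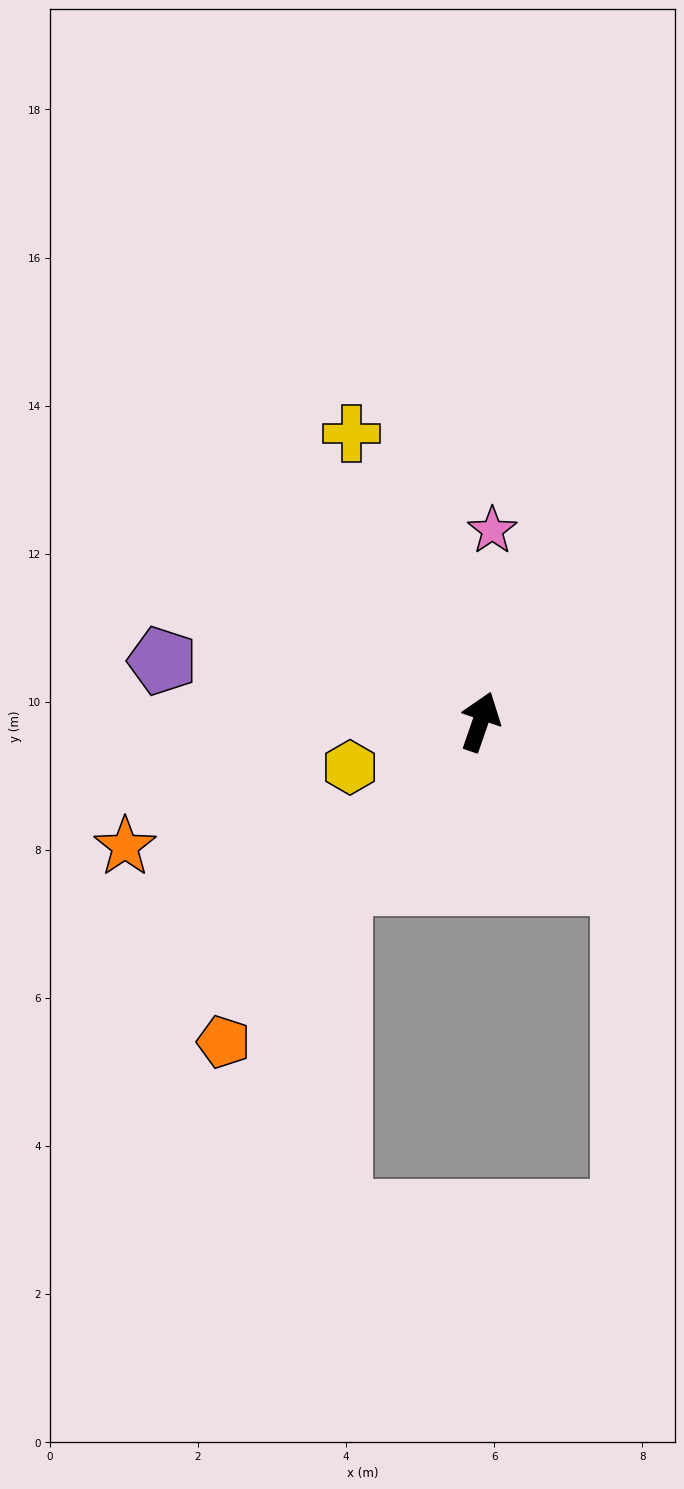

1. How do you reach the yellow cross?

turn left 43°, forward 4.3 m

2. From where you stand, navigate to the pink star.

turn left 15°, forward 2.6 m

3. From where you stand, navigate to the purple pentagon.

turn left 98°, forward 4.4 m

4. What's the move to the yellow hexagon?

turn left 128°, forward 1.9 m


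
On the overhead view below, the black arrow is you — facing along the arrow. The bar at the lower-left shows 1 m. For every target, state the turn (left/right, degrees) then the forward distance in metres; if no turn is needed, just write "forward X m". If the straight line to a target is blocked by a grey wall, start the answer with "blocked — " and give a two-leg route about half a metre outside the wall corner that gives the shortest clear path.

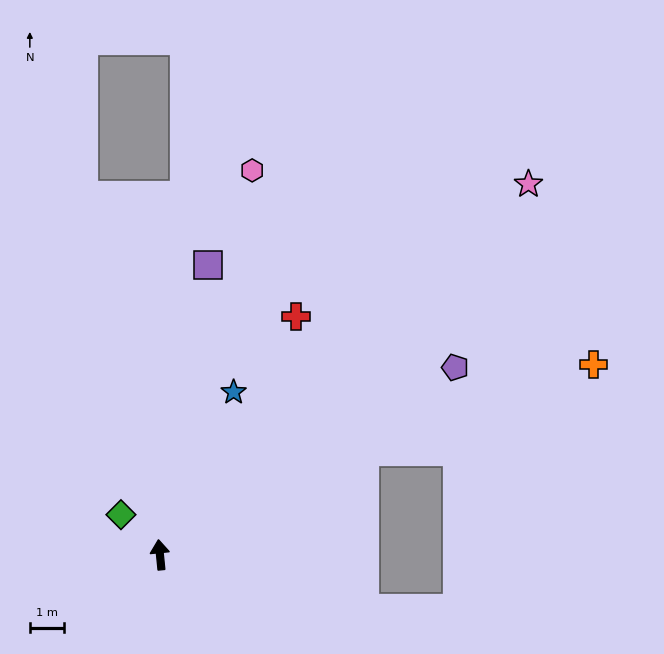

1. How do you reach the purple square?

turn right 15°, forward 8.5 m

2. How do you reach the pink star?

turn right 51°, forward 15.2 m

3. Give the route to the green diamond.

turn left 39°, forward 1.6 m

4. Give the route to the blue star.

turn right 30°, forward 5.2 m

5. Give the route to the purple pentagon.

turn right 63°, forward 10.2 m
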